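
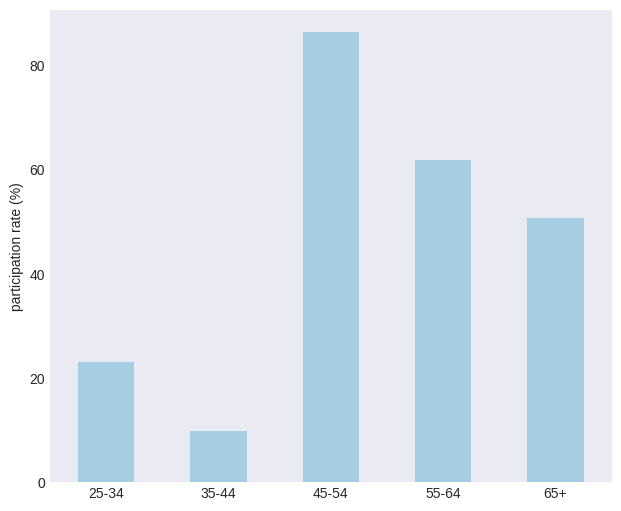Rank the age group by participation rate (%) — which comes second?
Top 3: 45-54 ≈ 90, 55-64 ≈ 60, 65+ ≈ 50.

55-64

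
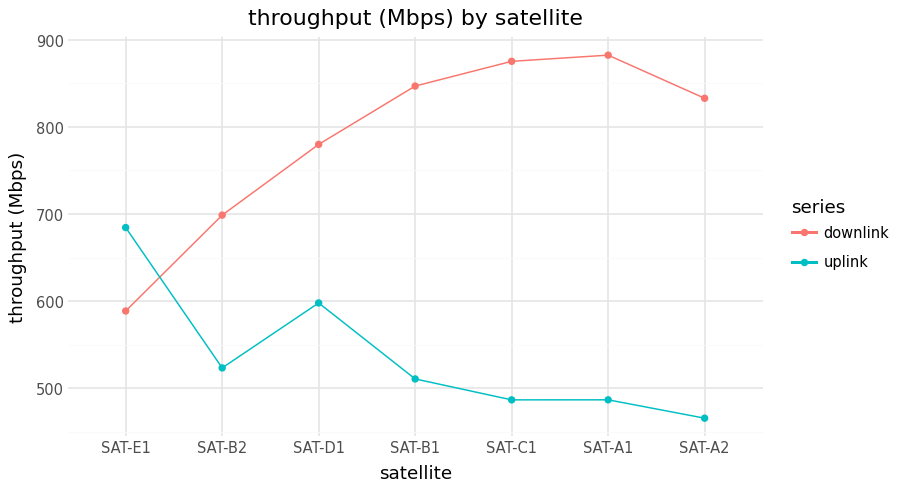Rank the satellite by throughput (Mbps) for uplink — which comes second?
Top 3 for uplink: SAT-E1 ≈ 700, SAT-D1 ≈ 600, SAT-B2 ≈ 500.

SAT-D1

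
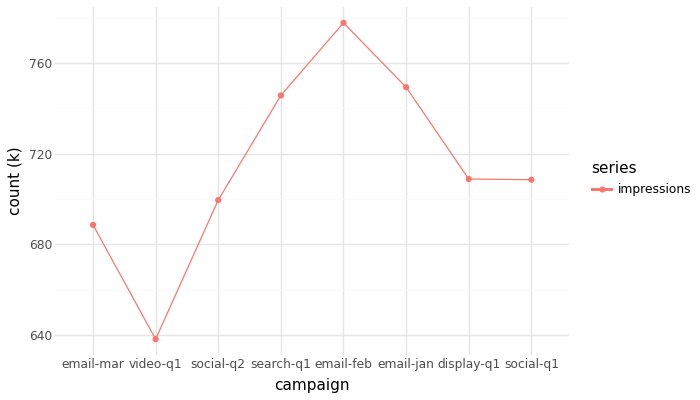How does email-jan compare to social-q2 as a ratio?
email-jan ≈ 740, social-q2 ≈ 700; 740/700 ≈ 1.06.

≈ 1.06×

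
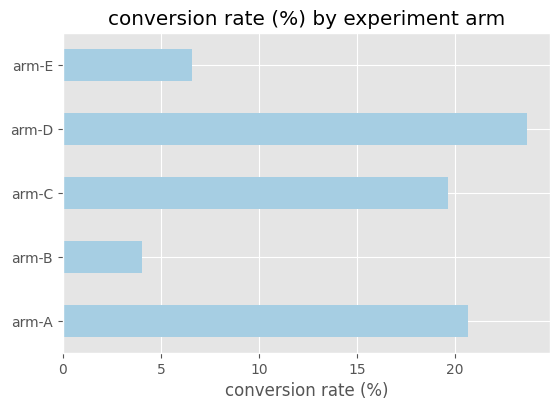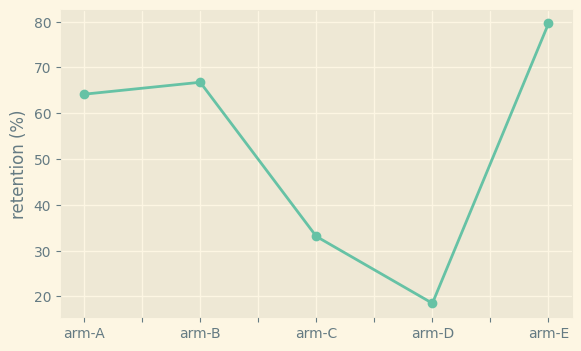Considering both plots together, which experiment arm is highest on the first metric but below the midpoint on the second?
Chart 2 median retention (%) ≈ 60; below-median experiment arms: arm-C, arm-D. Among those, arm-D has the highest conversion rate (%) (≈ 25).

arm-D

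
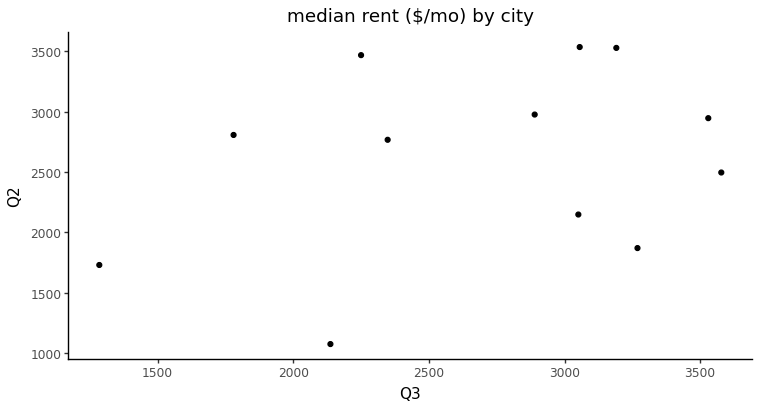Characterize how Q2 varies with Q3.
Points are positively correlated; weak (|r| ≈ 0.3).

positive, weak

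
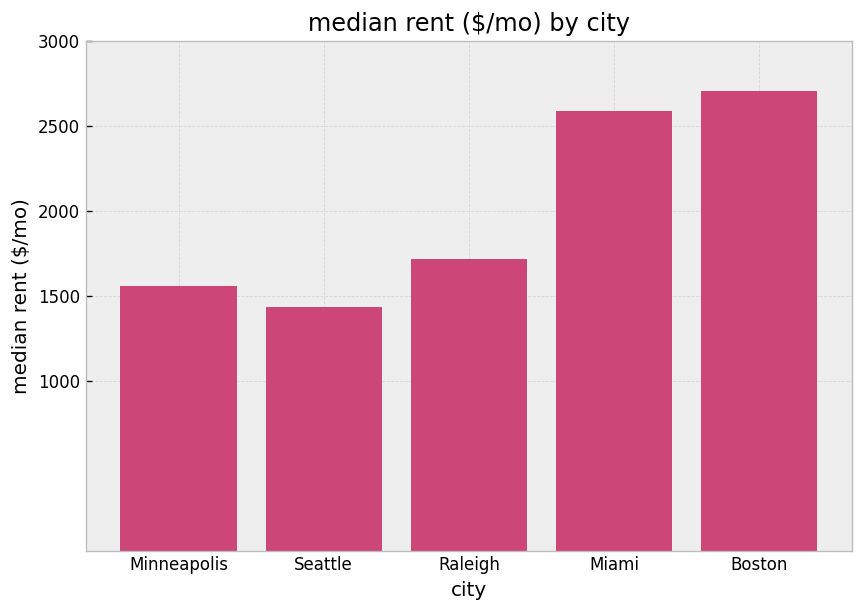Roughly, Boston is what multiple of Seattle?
≈ 1.67×

Boston ≈ 2500, Seattle ≈ 1500; 2500/1500 ≈ 1.67.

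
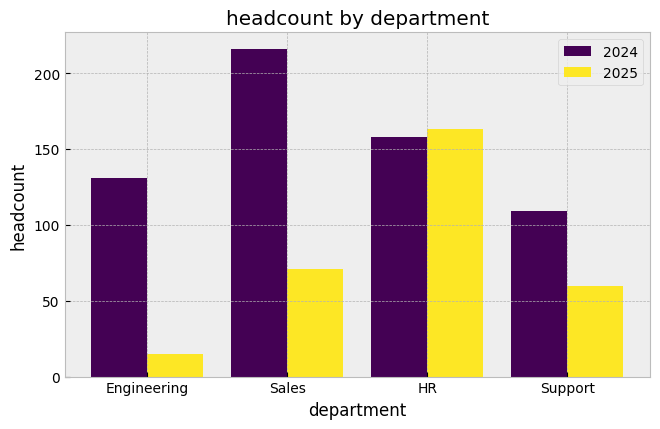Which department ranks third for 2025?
Support

Top 4 for 2025: HR ≈ 160, Sales ≈ 80, Support ≈ 60, Engineering ≈ 20.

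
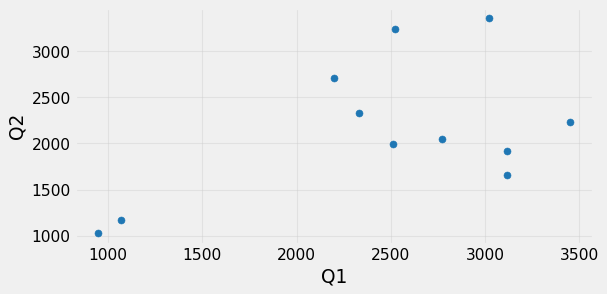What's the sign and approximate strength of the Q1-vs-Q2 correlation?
Points are positively correlated; moderate (|r| ≈ 0.5).

positive, moderate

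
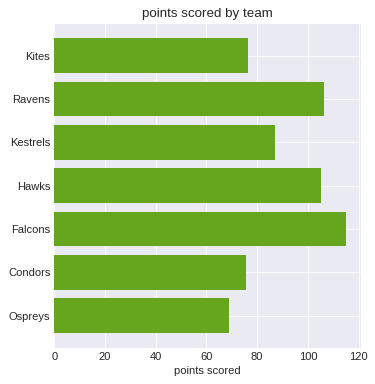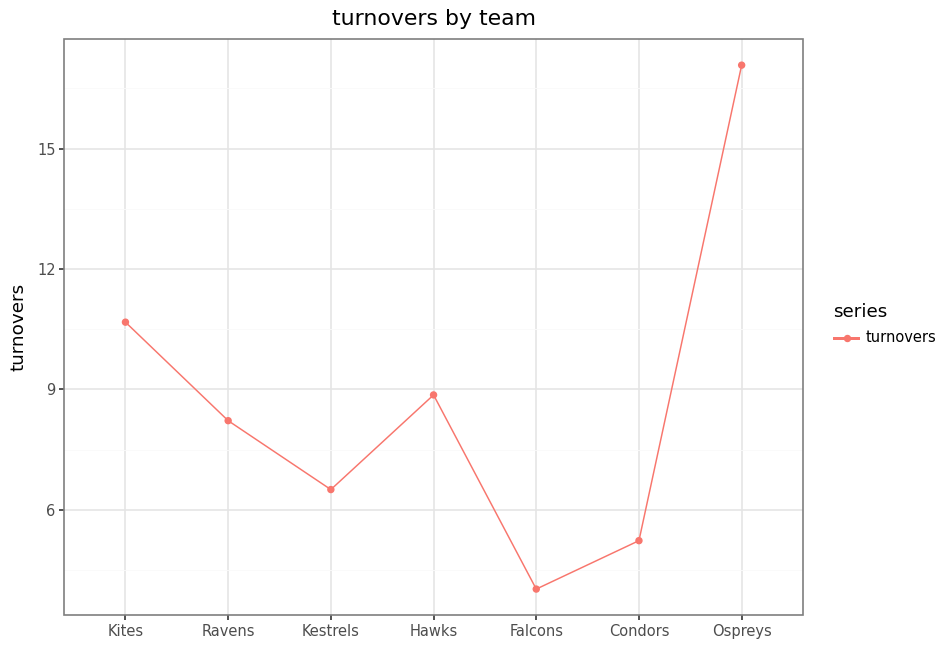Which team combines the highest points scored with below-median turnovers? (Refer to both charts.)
Chart 2 median turnovers ≈ 8; below-median teams: Kestrels, Falcons, Condors. Among those, Falcons has the highest points scored (≈ 120).

Falcons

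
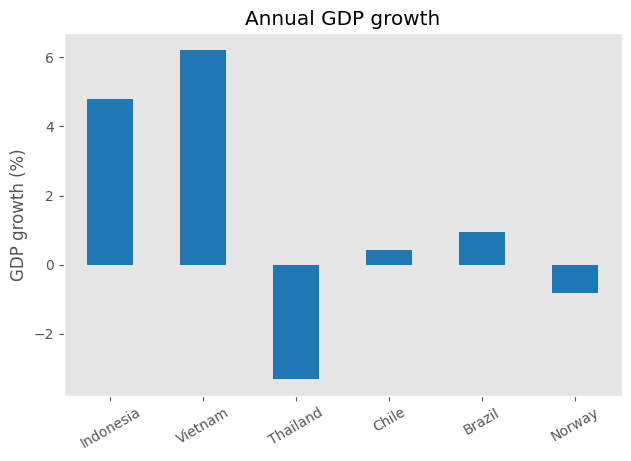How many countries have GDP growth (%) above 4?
2

Above 4: Indonesia, Vietnam.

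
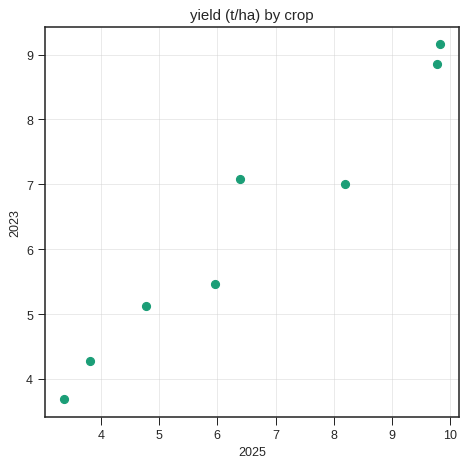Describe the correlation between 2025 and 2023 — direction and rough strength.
positive, strong

Points are positively correlated; strong (|r| ≈ 1.0).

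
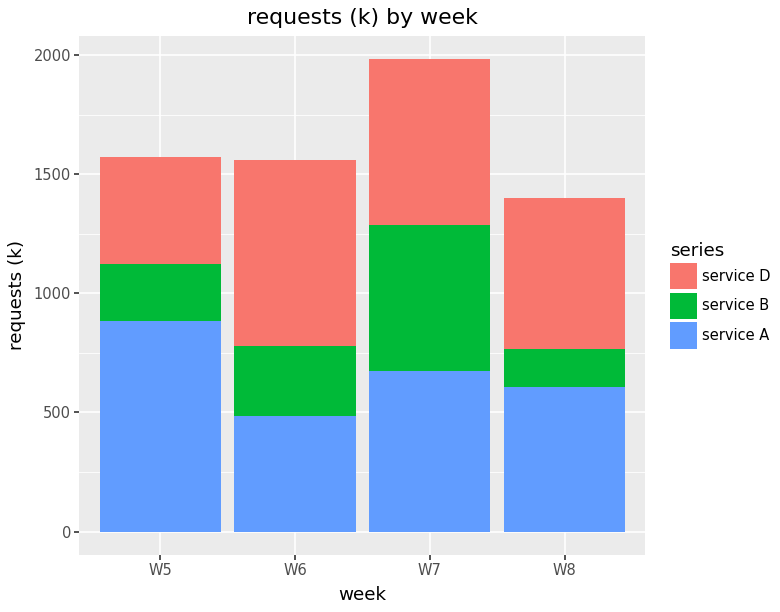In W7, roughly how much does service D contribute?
service D top ≈ 2000, bottom ≈ 1200; segment ≈ 800.

≈ 800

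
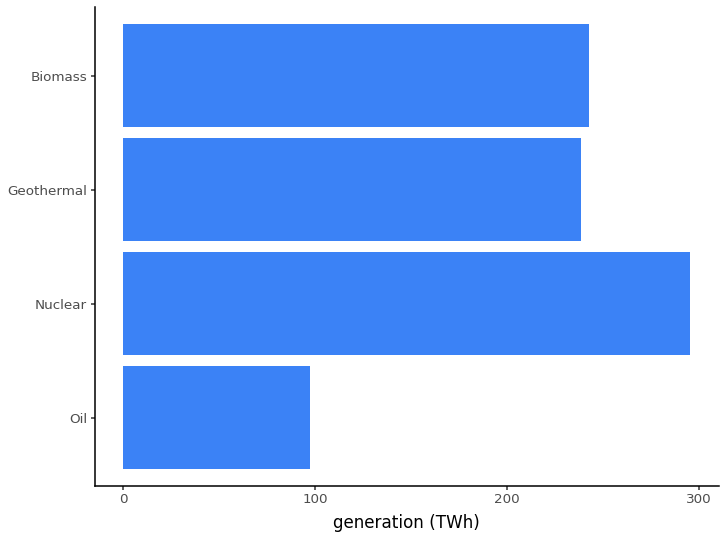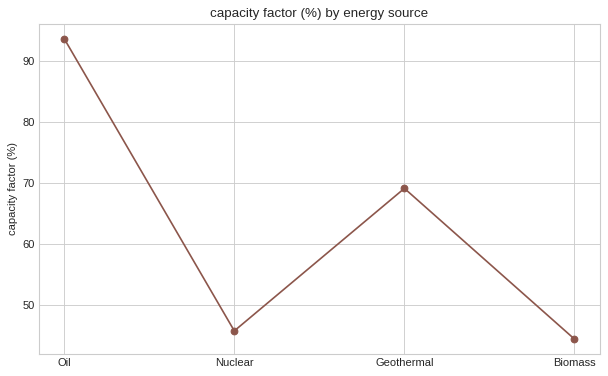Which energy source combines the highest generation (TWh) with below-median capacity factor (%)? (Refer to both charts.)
Chart 2 median capacity factor (%) ≈ 60; below-median energy sources: Nuclear, Biomass. Among those, Nuclear has the highest generation (TWh) (≈ 300).

Nuclear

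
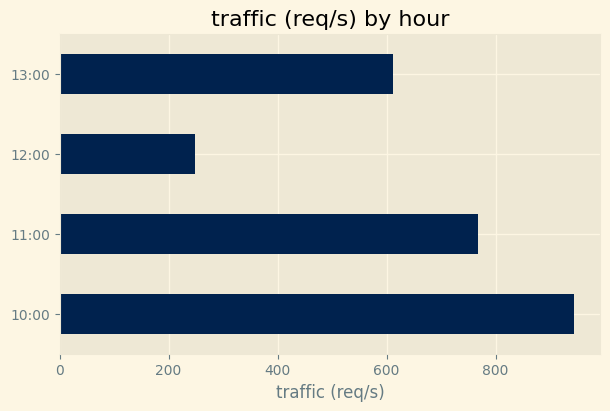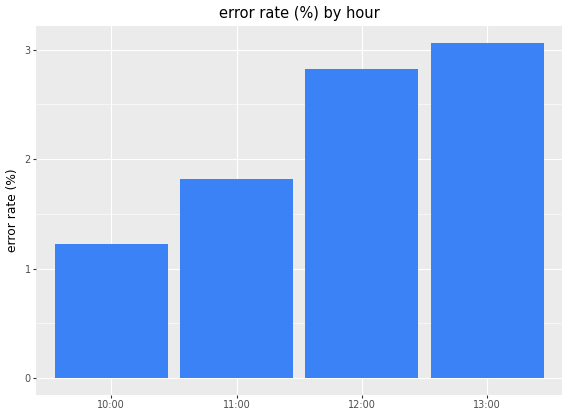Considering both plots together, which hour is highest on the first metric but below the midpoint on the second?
10:00

Chart 2 median error rate (%) ≈ 2.5; below-median hours: 10:00, 11:00. Among those, 10:00 has the highest traffic (req/s) (≈ 900).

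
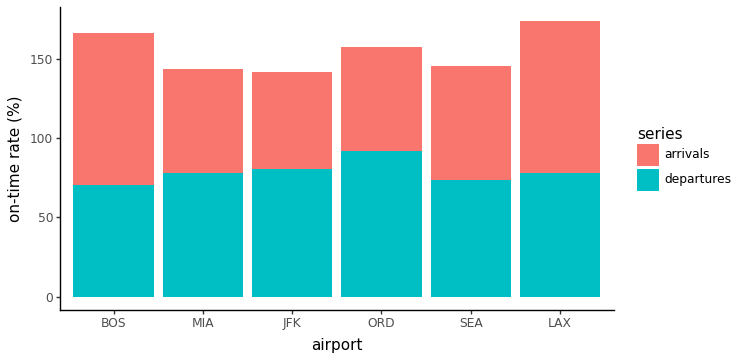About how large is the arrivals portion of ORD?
arrivals top ≈ 160, bottom ≈ 100; segment ≈ 60.

≈ 60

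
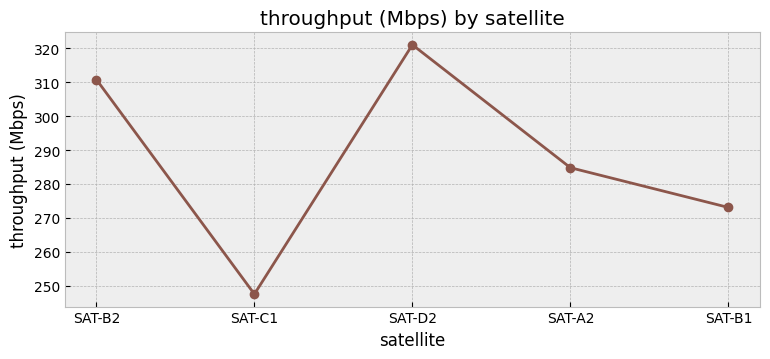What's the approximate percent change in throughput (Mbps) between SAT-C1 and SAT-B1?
SAT-C1 ≈ 250, SAT-B1 ≈ 270; (270 − 250) / 250 ≈ +8%.

≈ +8%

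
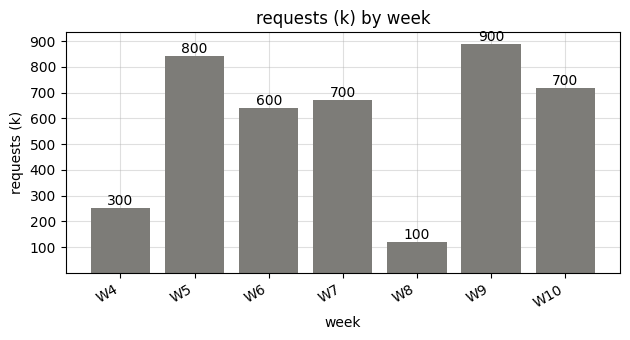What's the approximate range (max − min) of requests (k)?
Max W9 ≈ 900, min W8 ≈ 100; range ≈ 800.

≈ 800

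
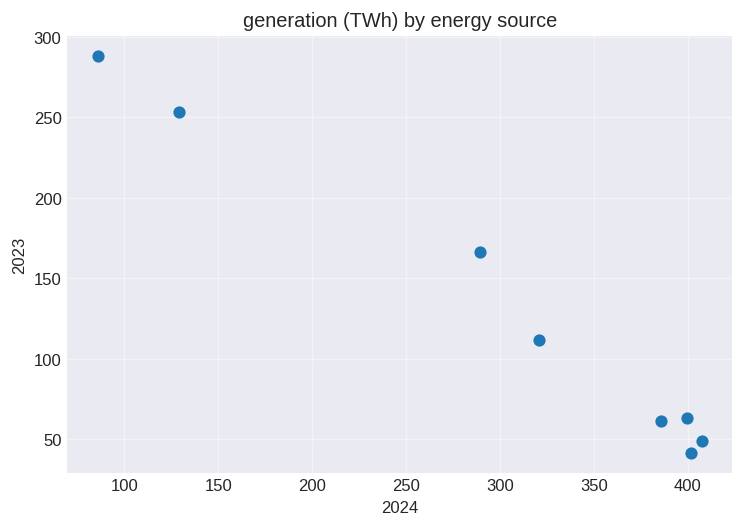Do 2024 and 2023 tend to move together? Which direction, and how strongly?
negative, strong

Points are negatively correlated; strong (|r| ≈ 1.0).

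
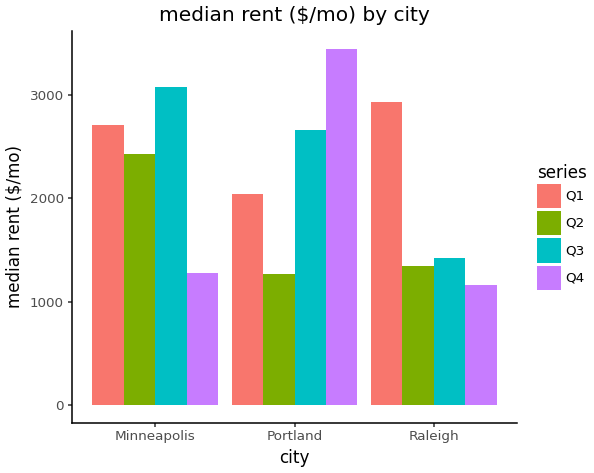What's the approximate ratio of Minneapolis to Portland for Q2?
≈ 1.67×

Minneapolis ≈ 2500, Portland ≈ 1500; 2500/1500 ≈ 1.67.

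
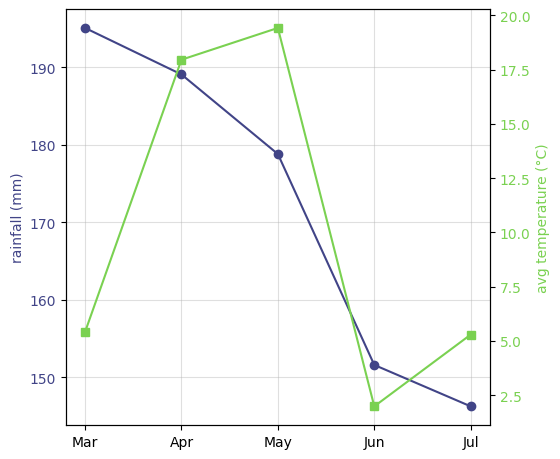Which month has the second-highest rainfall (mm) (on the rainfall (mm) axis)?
Apr

Top 3 (on the rainfall (mm) axis): Mar ≈ 195, Apr ≈ 190, May ≈ 180.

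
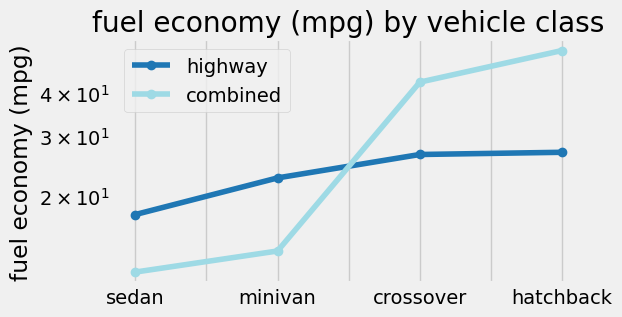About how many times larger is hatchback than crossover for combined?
hatchback ≈ 55, crossover ≈ 45; 55/45 ≈ 1.22.

≈ 1.22×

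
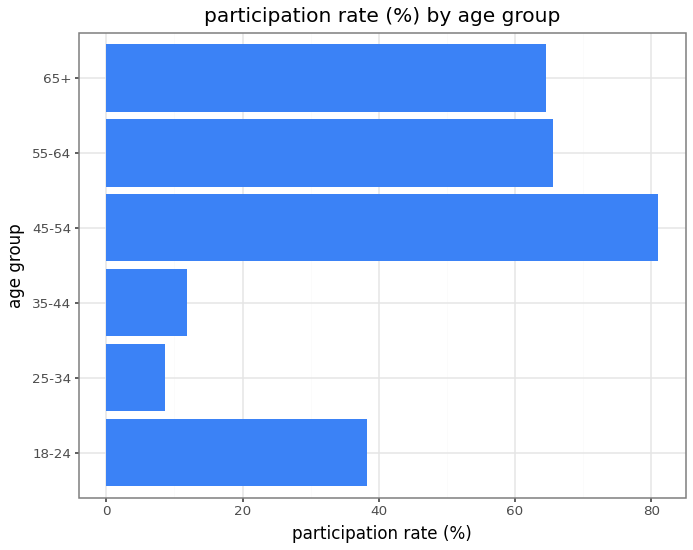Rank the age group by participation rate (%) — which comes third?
Top 4: 45-54 ≈ 80, 55-64 ≈ 70, 65+ ≈ 60, 18-24 ≈ 40.

65+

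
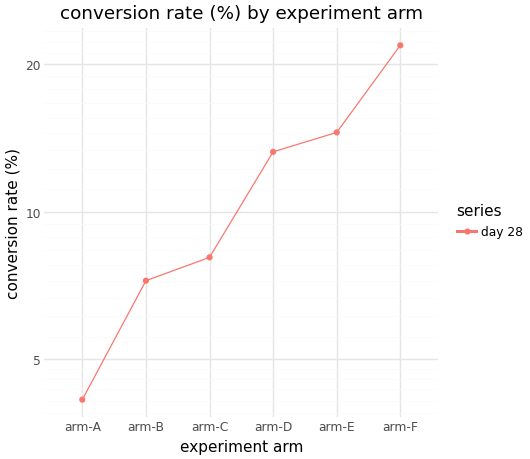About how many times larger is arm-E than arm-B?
≈ 1.75×

arm-E ≈ 14, arm-B ≈ 8; 14/8 ≈ 1.75.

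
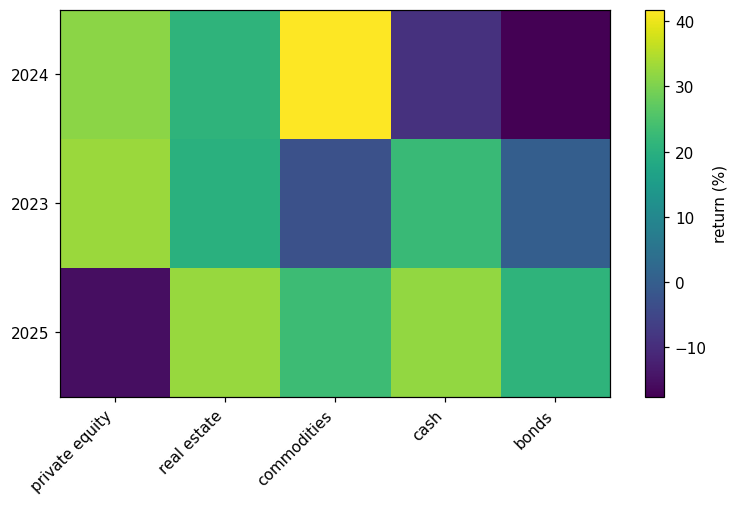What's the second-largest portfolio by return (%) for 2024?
private equity

Top 3 for 2024: commodities ≈ 40, private equity ≈ 30, real estate ≈ 20.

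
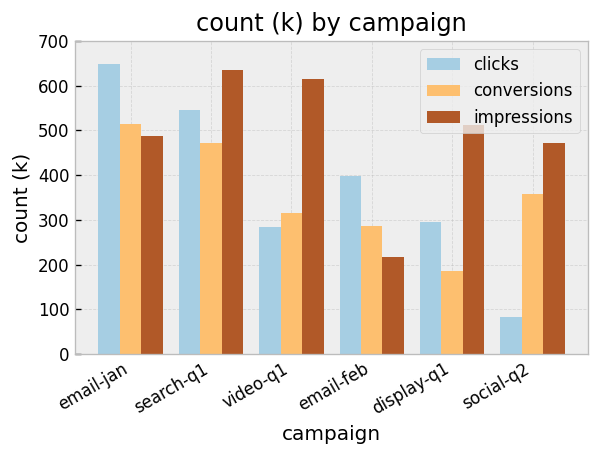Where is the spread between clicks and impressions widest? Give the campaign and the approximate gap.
social-q2: clicks ≈ 100, impressions ≈ 500 → gap ≈ 400. Next-largest (video-q1) is only ≈ 300.

social-q2, ≈ 400 k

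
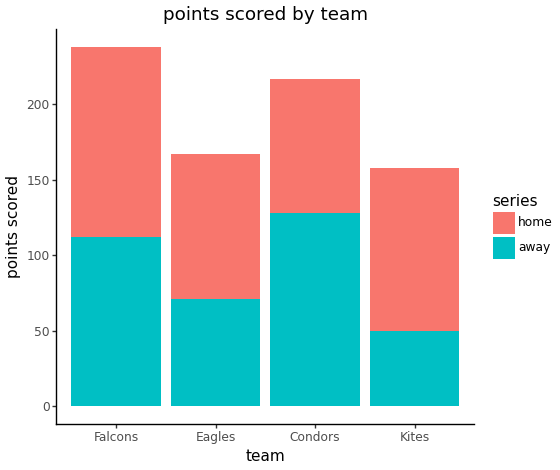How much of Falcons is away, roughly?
away top ≈ 120, bottom ≈ 0; segment ≈ 120.

≈ 120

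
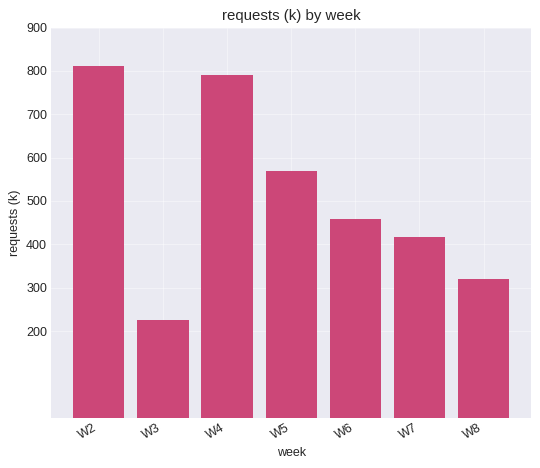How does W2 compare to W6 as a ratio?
W2 ≈ 800, W6 ≈ 500; 800/500 ≈ 1.6.

≈ 1.6×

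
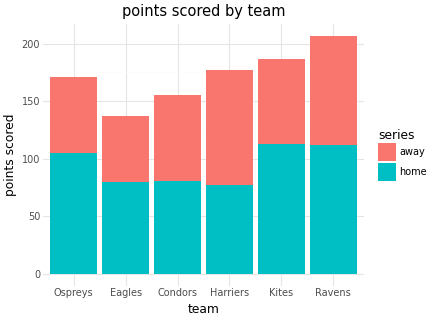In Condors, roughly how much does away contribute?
≈ 80

away top ≈ 160, bottom ≈ 80; segment ≈ 80.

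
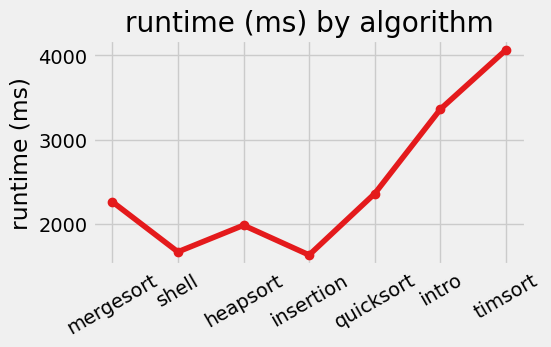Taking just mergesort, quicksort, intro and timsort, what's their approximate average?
≈ 3125

(2500 + 2500 + 3500 + 4000) / 4 ≈ 3125.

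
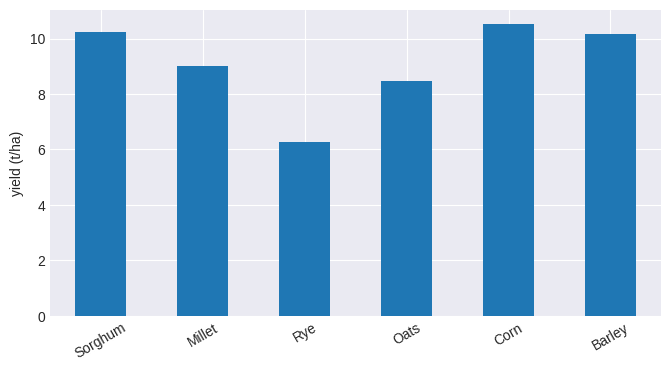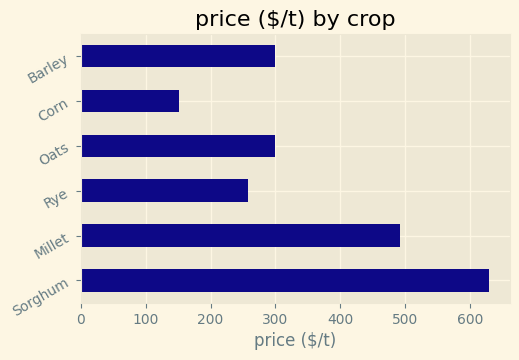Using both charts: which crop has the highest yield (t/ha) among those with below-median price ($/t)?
Chart 2 median price ($/t) ≈ 300; below-median crops: Rye, Corn, Barley. Among those, Corn has the highest yield (t/ha) (≈ 11).

Corn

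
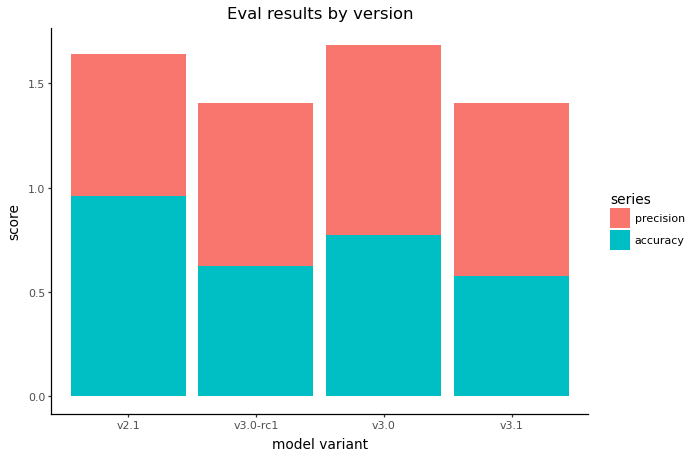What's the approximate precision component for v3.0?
precision top ≈ 1.6, bottom ≈ 0.8; segment ≈ 0.8.

≈ 0.8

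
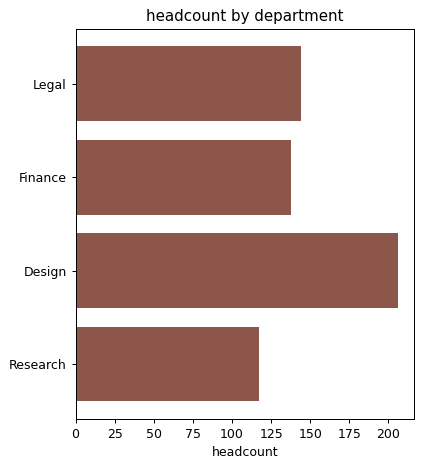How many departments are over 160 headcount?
Above 160: Design.

1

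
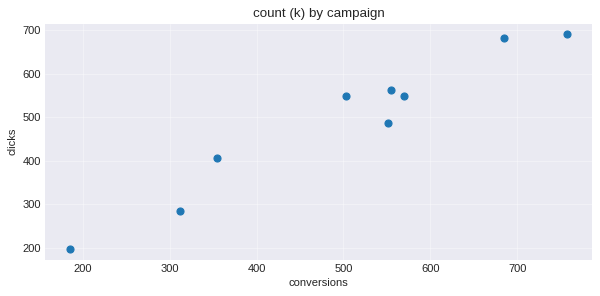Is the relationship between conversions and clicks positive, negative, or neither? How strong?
Points are positively correlated; strong (|r| ≈ 1.0).

positive, strong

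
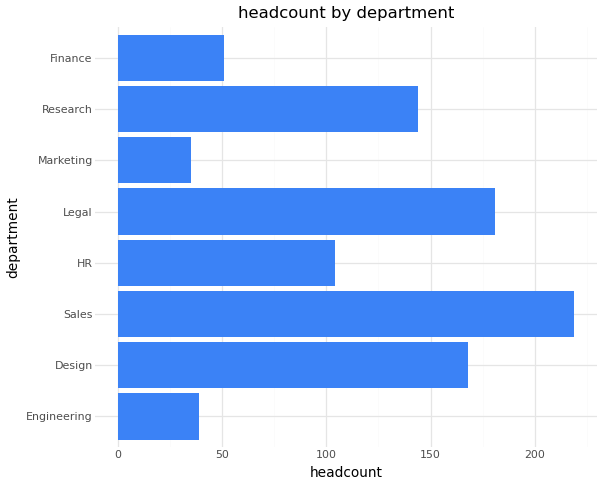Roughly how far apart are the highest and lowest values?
Max Sales ≈ 220, min Marketing ≈ 40; range ≈ 180.

≈ 180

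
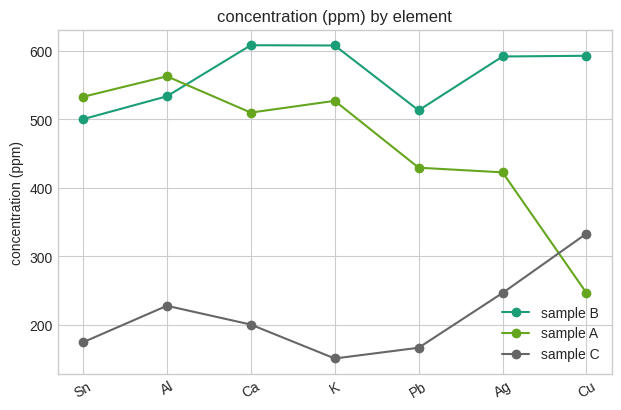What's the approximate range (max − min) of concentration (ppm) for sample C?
Max Cu ≈ 350, min K ≈ 150; range ≈ 200.

≈ 200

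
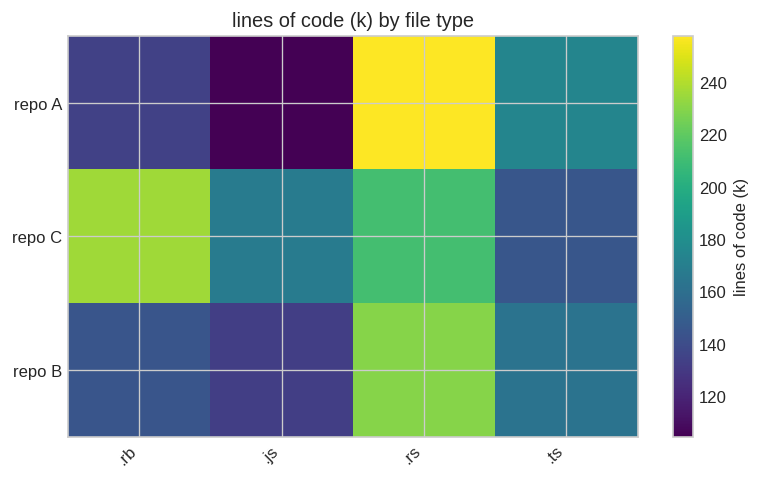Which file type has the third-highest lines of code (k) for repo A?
.rb

Top 4 for repo A: .rs ≈ 260, .ts ≈ 180, .rb ≈ 140, .js ≈ 100.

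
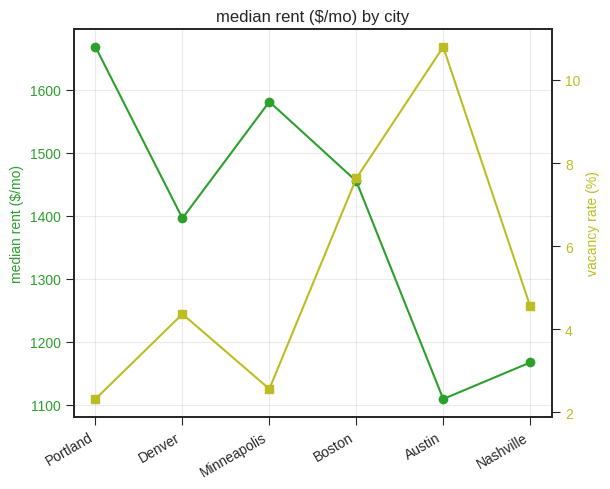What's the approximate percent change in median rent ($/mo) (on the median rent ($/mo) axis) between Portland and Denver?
≈ -15.2%

Portland ≈ 1650, Denver ≈ 1400; (1400 − 1650) / 1650 ≈ -15.2%.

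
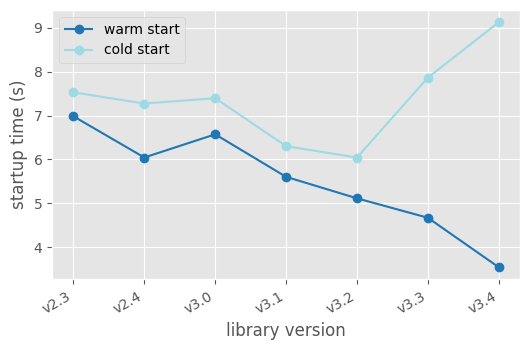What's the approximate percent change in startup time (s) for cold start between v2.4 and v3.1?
≈ -13.3%

v2.4 ≈ 7.5, v3.1 ≈ 6.5; (6.5 − 7.5) / 7.5 ≈ -13.3%.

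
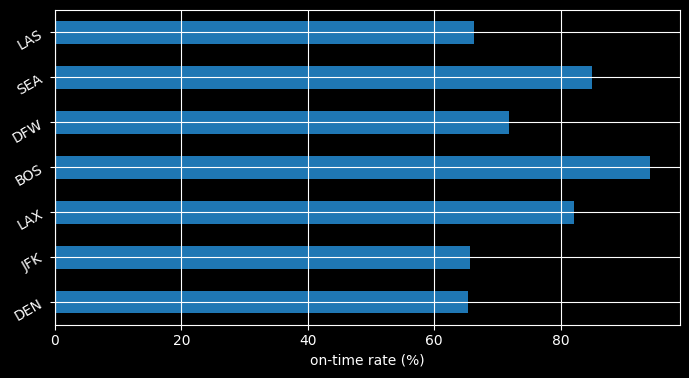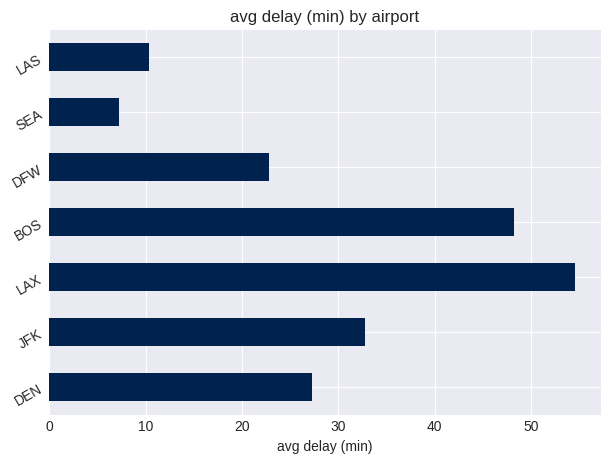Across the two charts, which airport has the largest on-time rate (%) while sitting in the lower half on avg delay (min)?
SEA

Chart 2 median avg delay (min) ≈ 25; below-median airports: DFW, SEA, LAS. Among those, SEA has the highest on-time rate (%) (≈ 80).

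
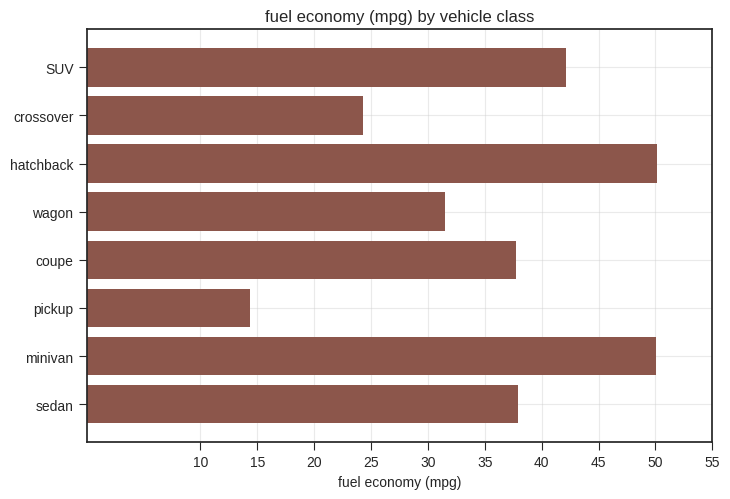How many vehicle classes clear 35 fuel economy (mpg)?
5

Above 35: SUV, hatchback, coupe, minivan, sedan.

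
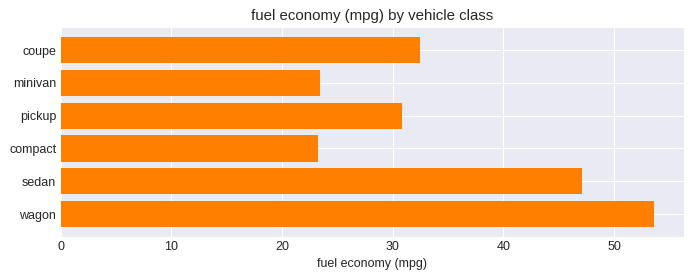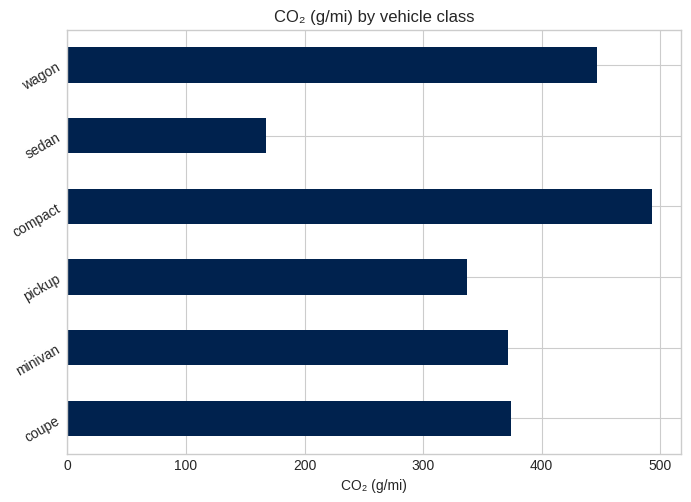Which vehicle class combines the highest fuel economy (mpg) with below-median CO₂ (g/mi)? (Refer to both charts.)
sedan

Chart 2 median CO₂ (g/mi) ≈ 350; below-median vehicle classes: minivan, pickup, sedan. Among those, sedan has the highest fuel economy (mpg) (≈ 45).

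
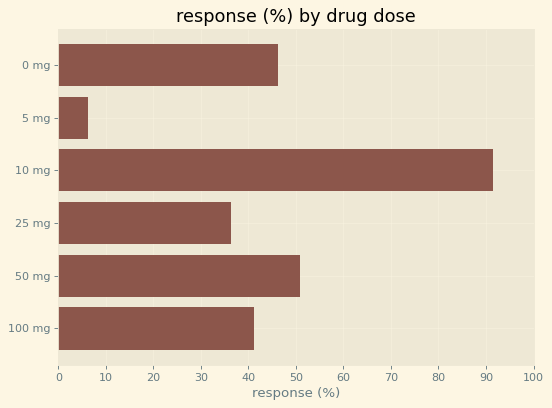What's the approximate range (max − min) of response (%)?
≈ 80

Max 10 mg ≈ 90, min 5 mg ≈ 10; range ≈ 80.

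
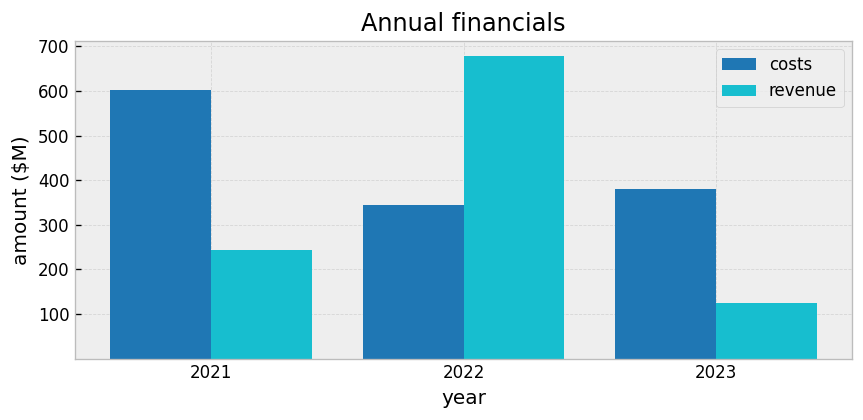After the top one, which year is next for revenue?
Top 3 for revenue: 2022 ≈ 700, 2021 ≈ 200, 2023 ≈ 100.

2021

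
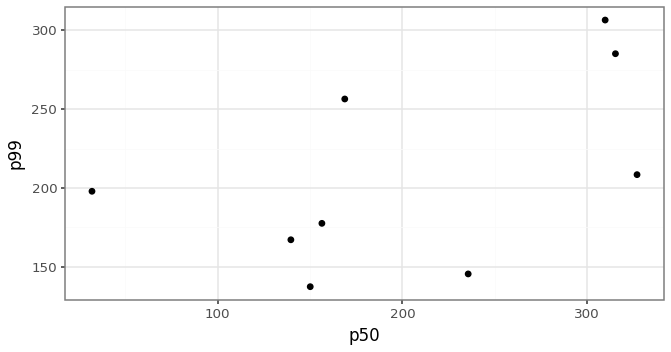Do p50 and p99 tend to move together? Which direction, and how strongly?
Points are positively correlated; moderate (|r| ≈ 0.5).

positive, moderate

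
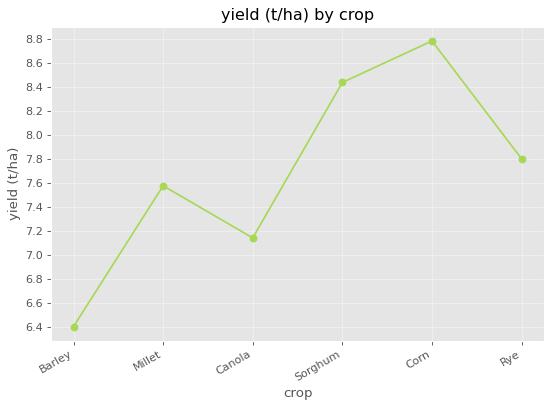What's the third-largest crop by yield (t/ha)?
Top 4: Corn ≈ 8.8, Sorghum ≈ 8.4, Rye ≈ 7.8, Millet ≈ 7.6.

Rye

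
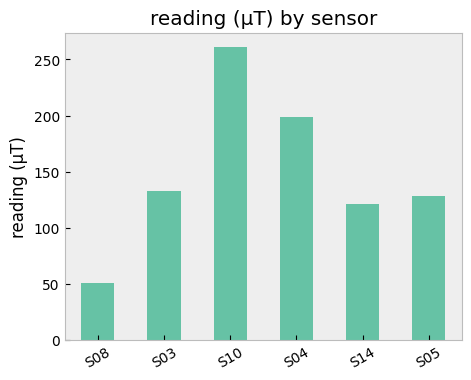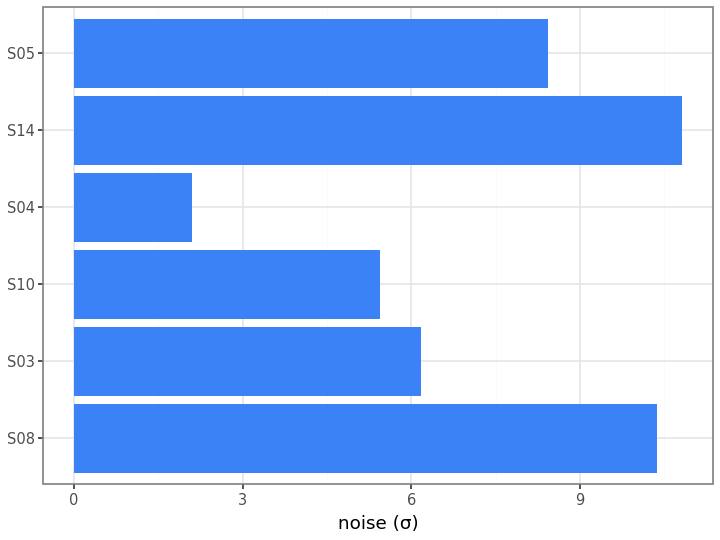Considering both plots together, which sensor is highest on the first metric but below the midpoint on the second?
S10

Chart 2 median noise (σ) ≈ 7; below-median sensors: S03, S10, S04. Among those, S10 has the highest reading (µT) (≈ 250).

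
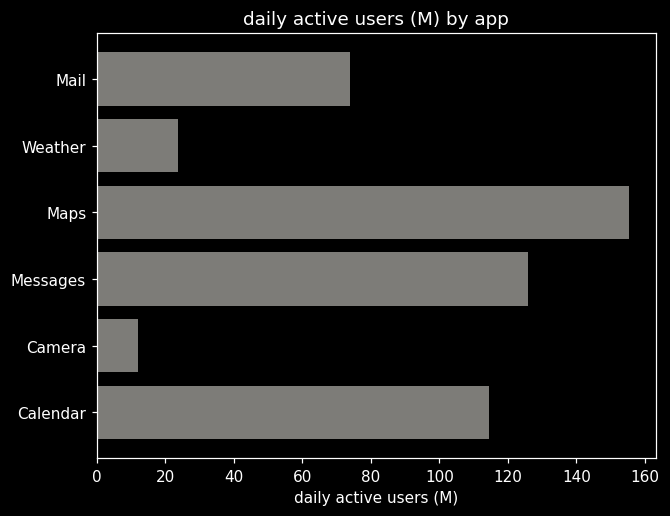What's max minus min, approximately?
≈ 140

Max Maps ≈ 160, min Camera ≈ 20; range ≈ 140.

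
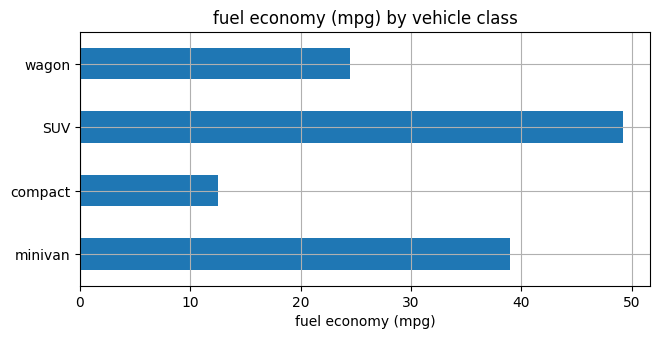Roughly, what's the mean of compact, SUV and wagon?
≈ 30

(15 + 50 + 25) / 3 ≈ 30.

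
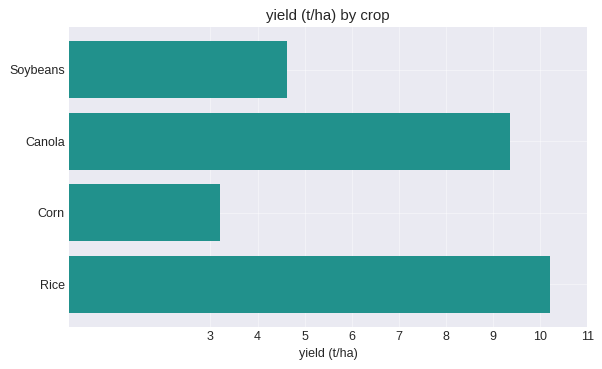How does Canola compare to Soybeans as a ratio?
Canola ≈ 9, Soybeans ≈ 5; 9/5 ≈ 1.8.

≈ 1.8×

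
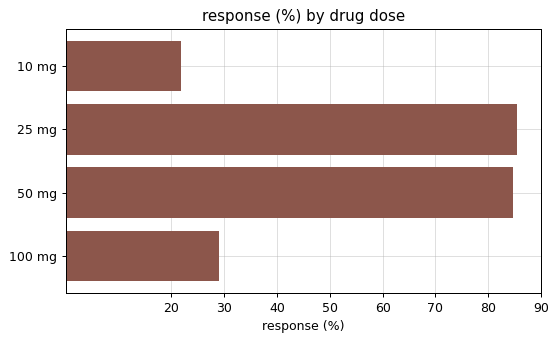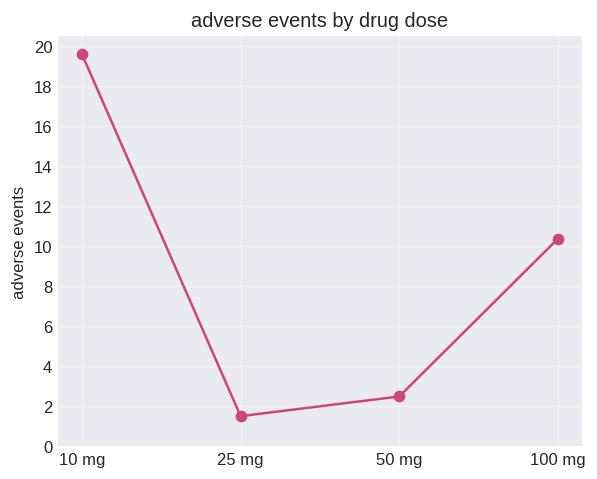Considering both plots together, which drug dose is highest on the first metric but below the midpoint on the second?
25 mg

Chart 2 median adverse events ≈ 6; below-median drug doses: 25 mg, 50 mg. Among those, 25 mg has the highest response (%) (≈ 90).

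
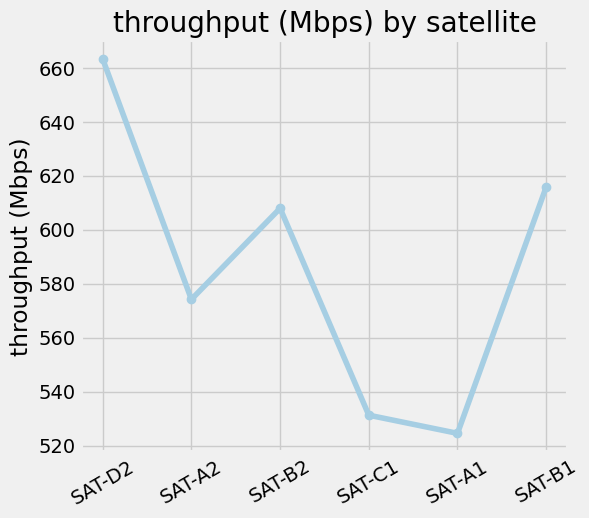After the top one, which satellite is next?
Top 3: SAT-D2 ≈ 660, SAT-B1 ≈ 620, SAT-B2 ≈ 600.

SAT-B1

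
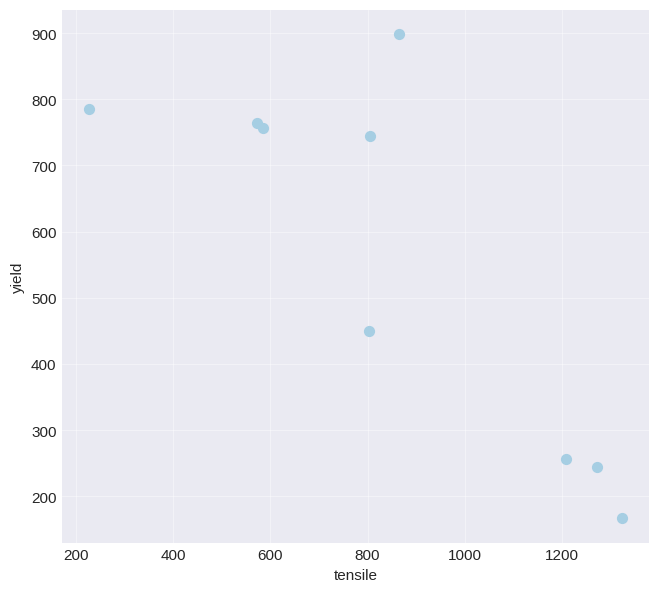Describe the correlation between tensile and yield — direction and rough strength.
negative, strong

Points are negatively correlated; strong (|r| ≈ 0.8).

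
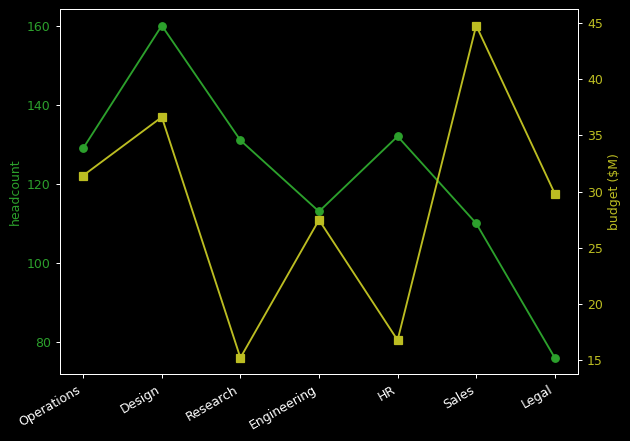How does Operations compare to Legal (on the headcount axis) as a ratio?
≈ 1.62×

Operations ≈ 130, Legal ≈ 80; 130/80 ≈ 1.62.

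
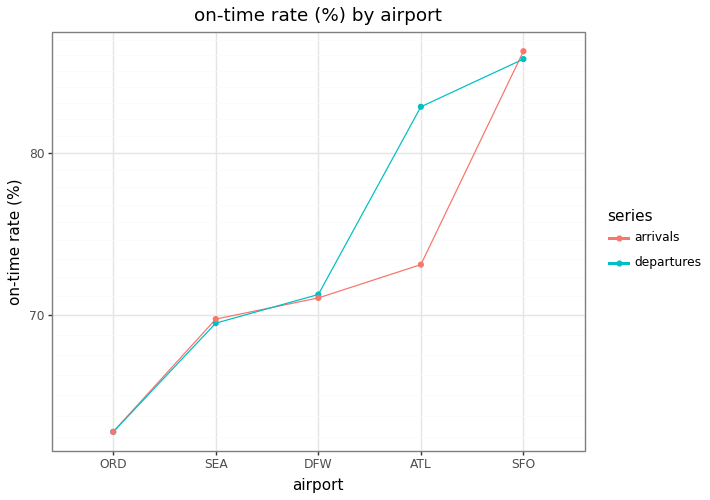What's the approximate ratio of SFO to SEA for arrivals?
SFO ≈ 86, SEA ≈ 70; 86/70 ≈ 1.23.

≈ 1.23×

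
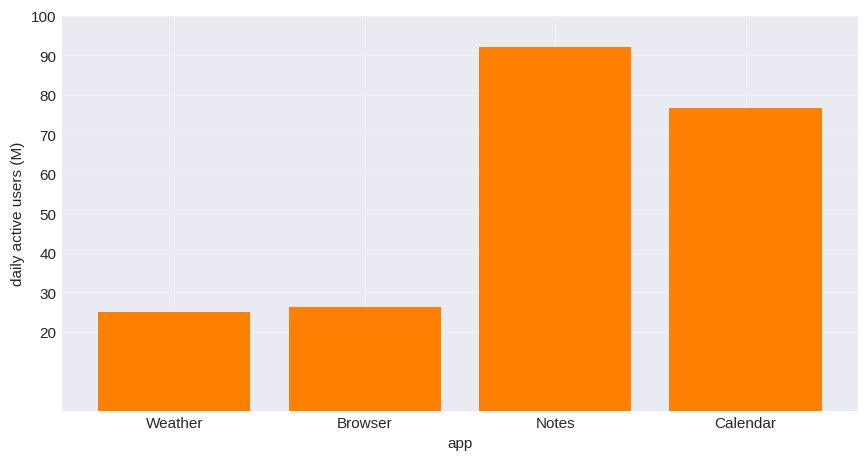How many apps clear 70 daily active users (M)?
Above 70: Notes, Calendar.

2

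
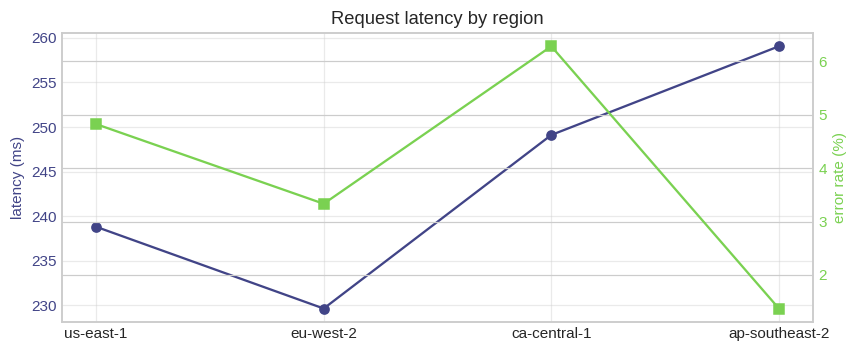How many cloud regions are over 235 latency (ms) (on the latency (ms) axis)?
Above 235: us-east-1, ca-central-1, ap-southeast-2.

3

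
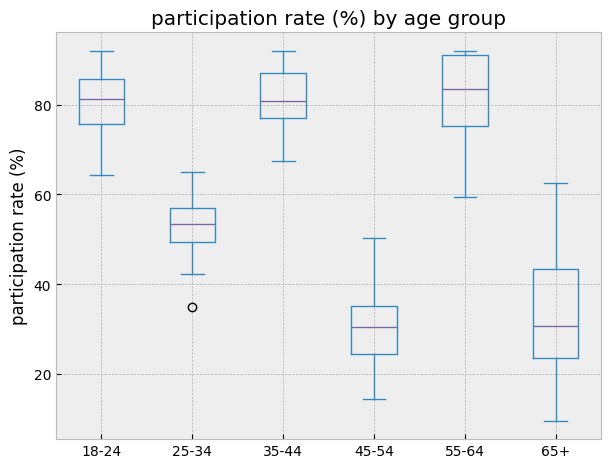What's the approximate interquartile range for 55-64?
≈ 15

Q3 ≈ 90, Q1 ≈ 75; IQR ≈ 15.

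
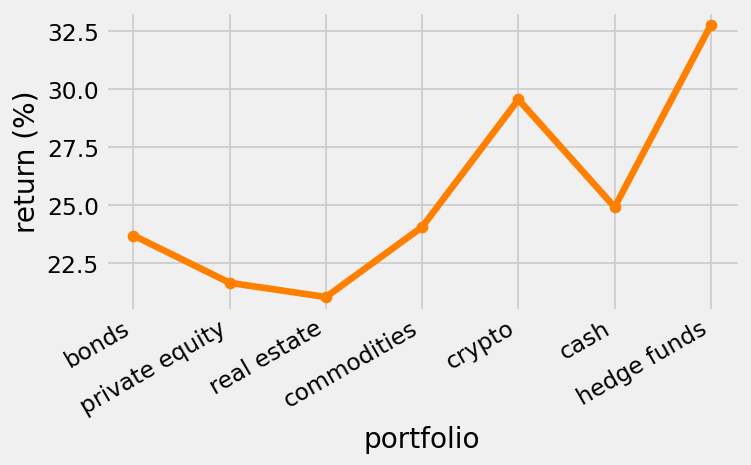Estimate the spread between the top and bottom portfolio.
Max hedge funds ≈ 33, min real estate ≈ 21; range ≈ 12.

≈ 12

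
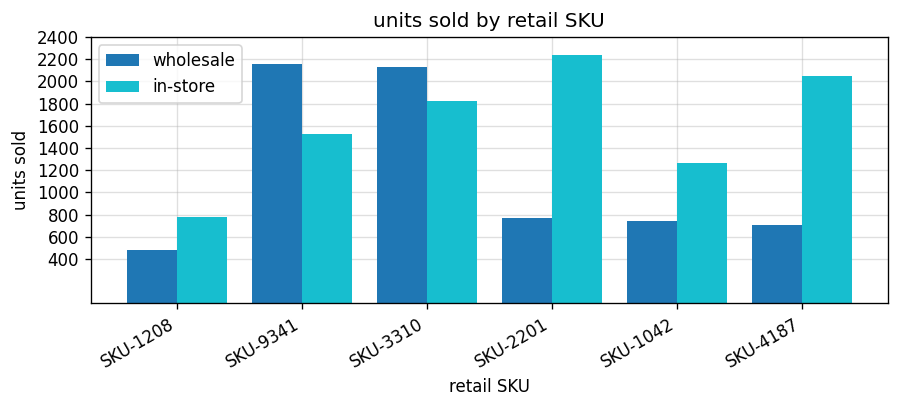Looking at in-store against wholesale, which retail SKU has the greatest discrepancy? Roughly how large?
SKU-2201, ≈ 1400

SKU-2201: in-store ≈ 2200, wholesale ≈ 800 → gap ≈ 1400. Next-largest (SKU-4187) is only ≈ 1200.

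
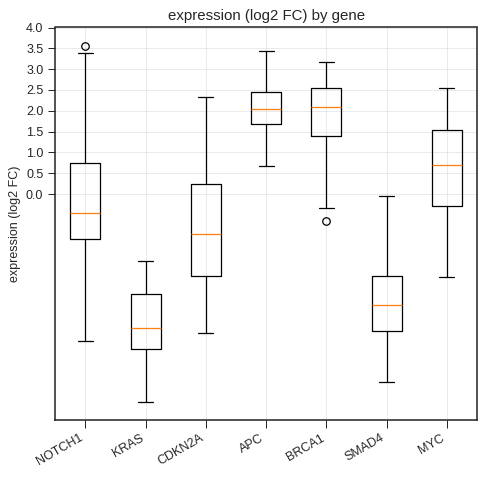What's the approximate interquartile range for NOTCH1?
Q3 ≈ 0.5, Q1 ≈ -1.0; IQR ≈ 1.5.

≈ 1.5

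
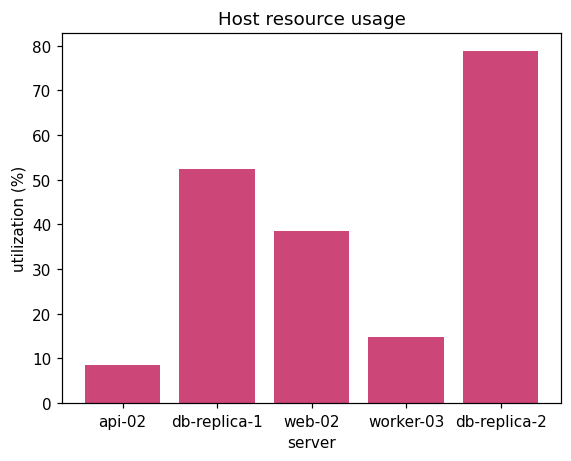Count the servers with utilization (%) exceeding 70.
1

Above 70: db-replica-2.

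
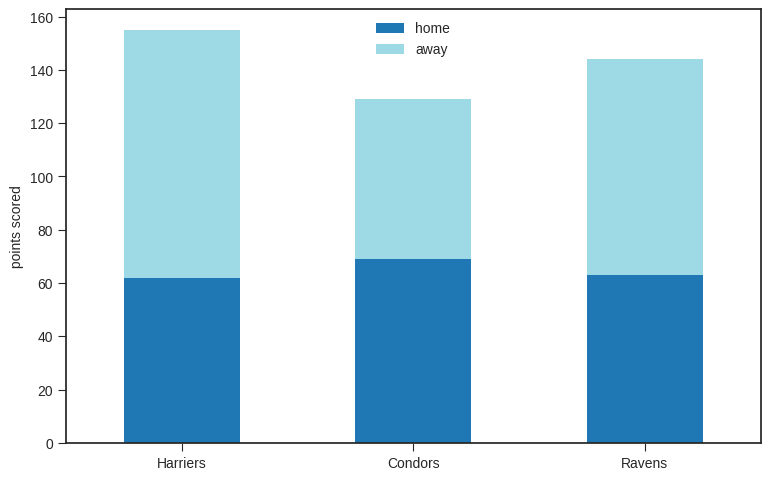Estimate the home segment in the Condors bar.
≈ 60

home top ≈ 60, bottom ≈ 0; segment ≈ 60.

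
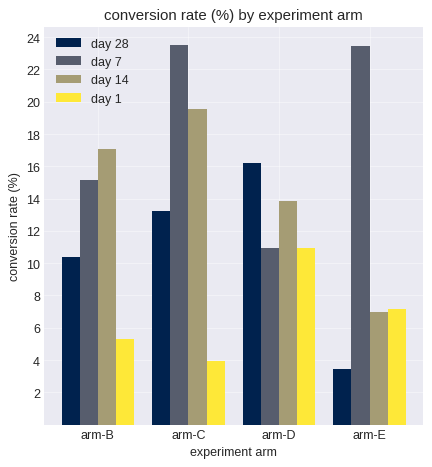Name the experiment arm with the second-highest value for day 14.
Top 3 for day 14: arm-C ≈ 20, arm-B ≈ 18, arm-D ≈ 14.

arm-B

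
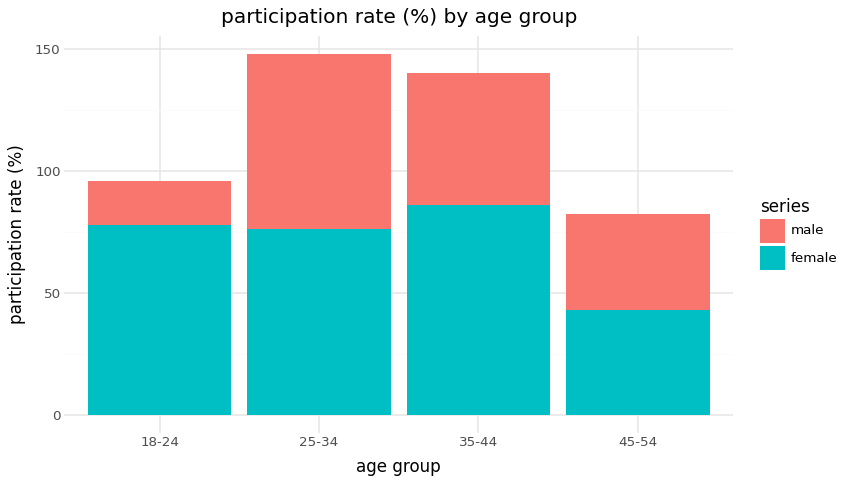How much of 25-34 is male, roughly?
male top ≈ 140, bottom ≈ 80; segment ≈ 60.

≈ 60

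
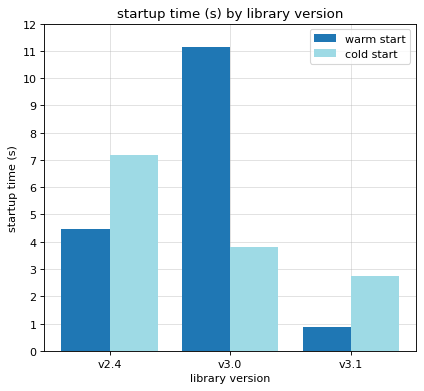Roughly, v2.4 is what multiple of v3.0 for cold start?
≈ 1.75×

v2.4 ≈ 7, v3.0 ≈ 4; 7/4 ≈ 1.75.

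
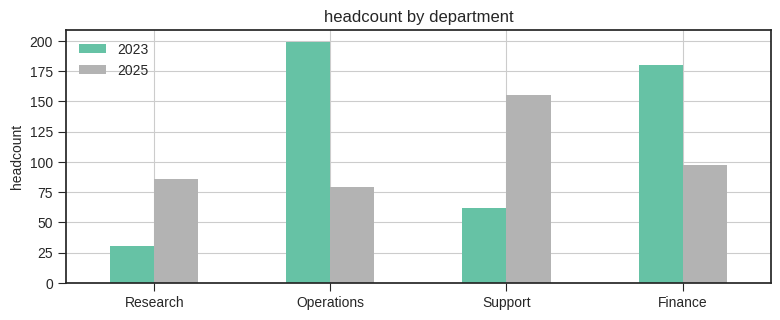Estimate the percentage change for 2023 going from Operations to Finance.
≈ -10%

Operations ≈ 200, Finance ≈ 180; (180 − 200) / 200 ≈ -10%.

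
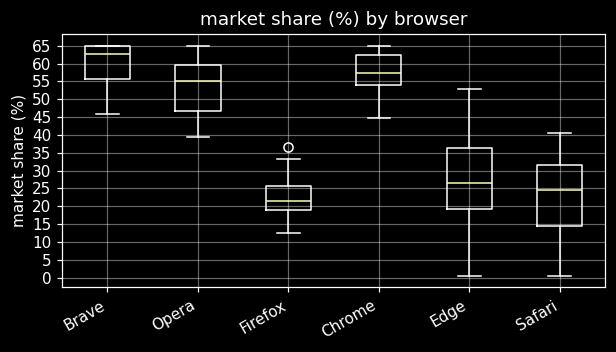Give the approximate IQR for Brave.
Q3 ≈ 65, Q1 ≈ 55; IQR ≈ 10.

≈ 10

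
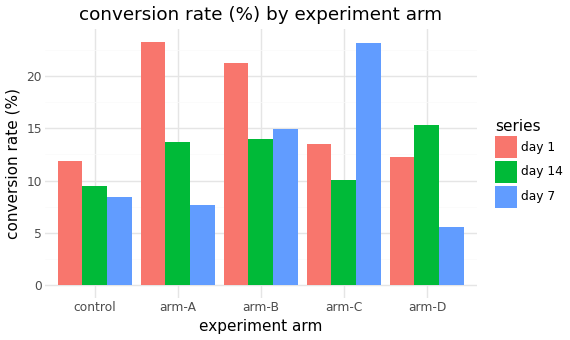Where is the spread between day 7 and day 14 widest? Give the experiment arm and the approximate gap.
arm-C: day 7 ≈ 24, day 14 ≈ 10 → gap ≈ 14. Next-largest (arm-D) is only ≈ 10.

arm-C, ≈ 14 %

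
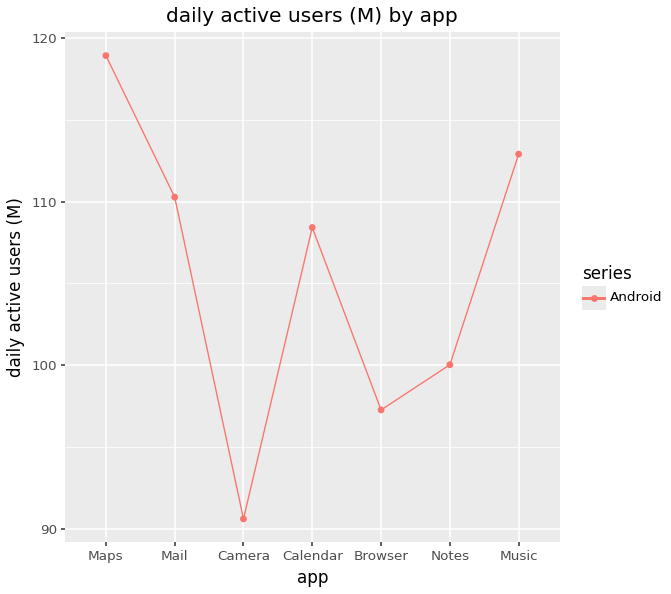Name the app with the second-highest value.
Music

Top 3: Maps ≈ 120, Music ≈ 115, Mail ≈ 110.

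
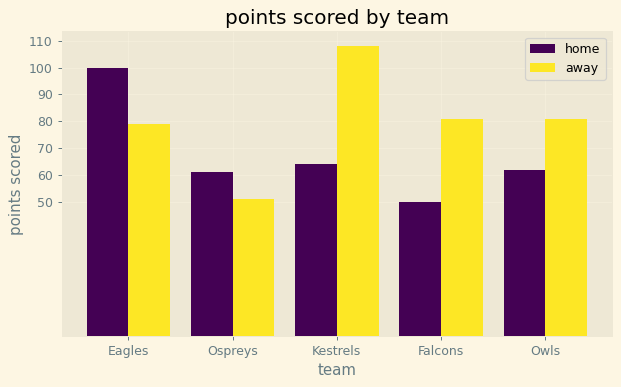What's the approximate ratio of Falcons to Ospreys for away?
≈ 1.6×

Falcons ≈ 80, Ospreys ≈ 50; 80/50 ≈ 1.6.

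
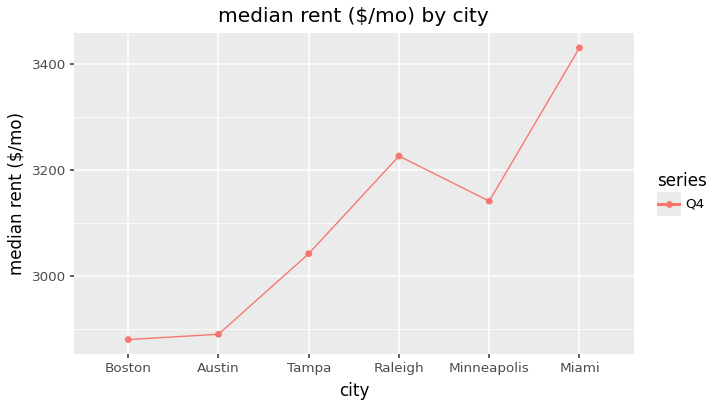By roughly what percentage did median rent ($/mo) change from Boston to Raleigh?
≈ +12.1%

Boston ≈ 2900, Raleigh ≈ 3250; (3250 − 2900) / 2900 ≈ +12.1%.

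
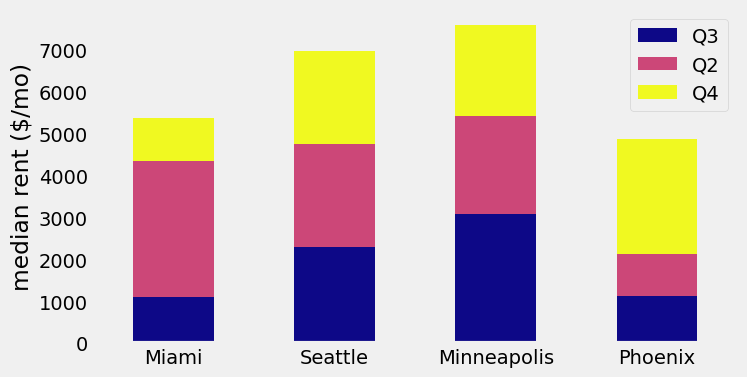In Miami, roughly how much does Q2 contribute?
Q2 top ≈ 4000, bottom ≈ 1000; segment ≈ 3000.

≈ 3000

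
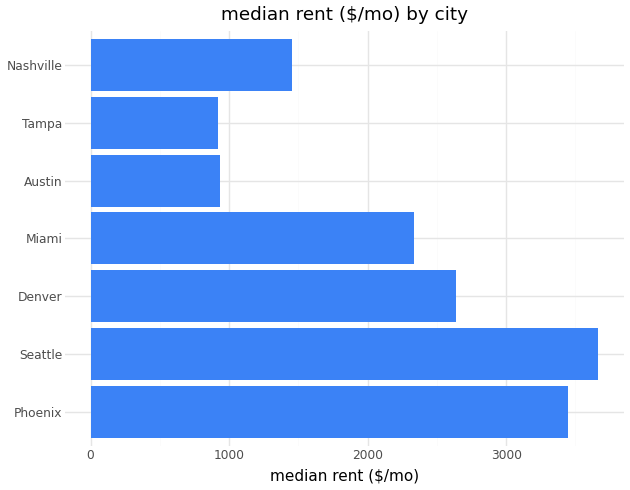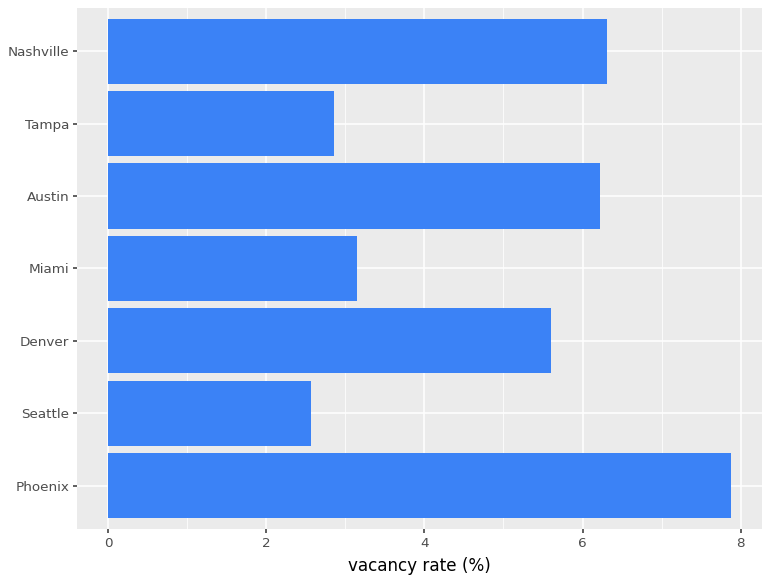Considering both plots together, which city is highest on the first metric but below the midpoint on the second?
Seattle

Chart 2 median vacancy rate (%) ≈ 6; below-median cities: Seattle, Miami, Tampa. Among those, Seattle has the highest median rent ($/mo) (≈ 3500).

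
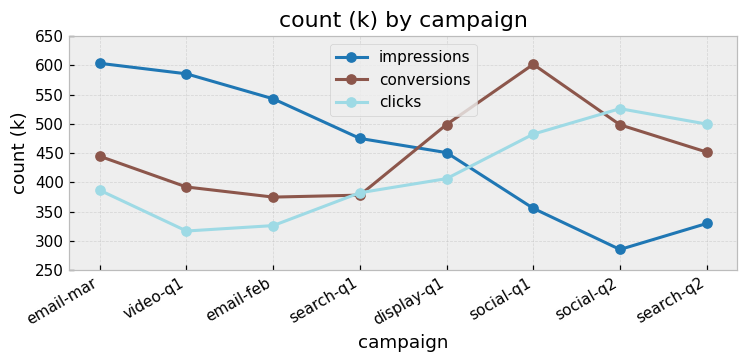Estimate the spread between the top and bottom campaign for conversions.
Max social-q1 ≈ 600, min email-feb ≈ 350; range ≈ 250.

≈ 250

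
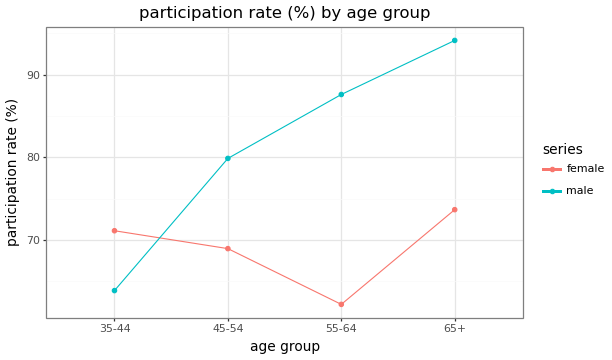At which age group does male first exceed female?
35-44: male ≈ 65 vs female ≈ 70 (not yet); 45-54: male ≈ 80 vs female ≈ 70 (first crossover).

45-54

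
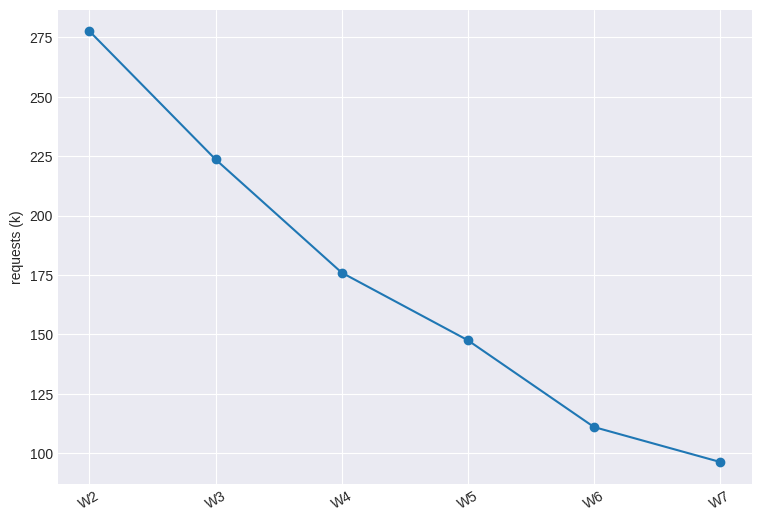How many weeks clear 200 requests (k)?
2

Above 200: W2, W3.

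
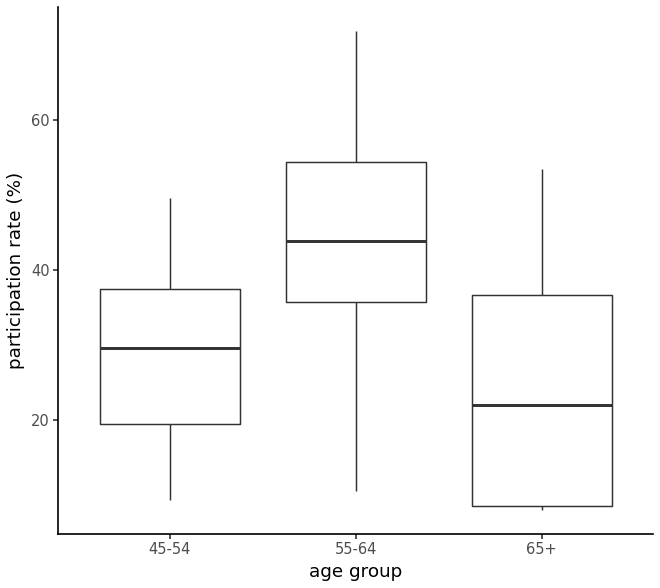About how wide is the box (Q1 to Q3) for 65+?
≈ 25

Q3 ≈ 35, Q1 ≈ 10; IQR ≈ 25.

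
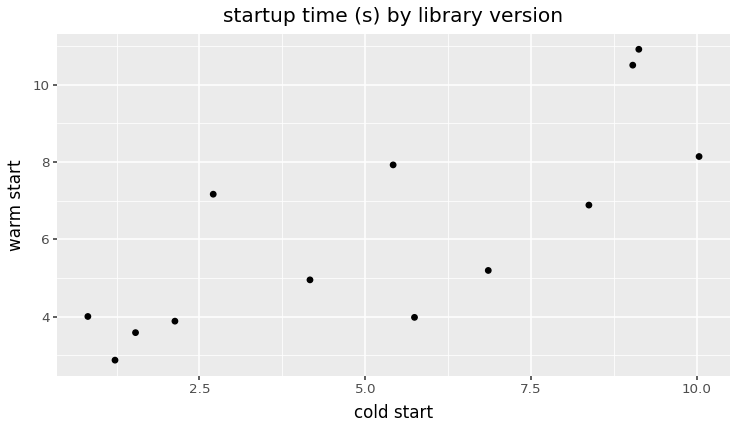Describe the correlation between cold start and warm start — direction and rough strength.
positive, strong

Points are positively correlated; strong (|r| ≈ 0.8).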